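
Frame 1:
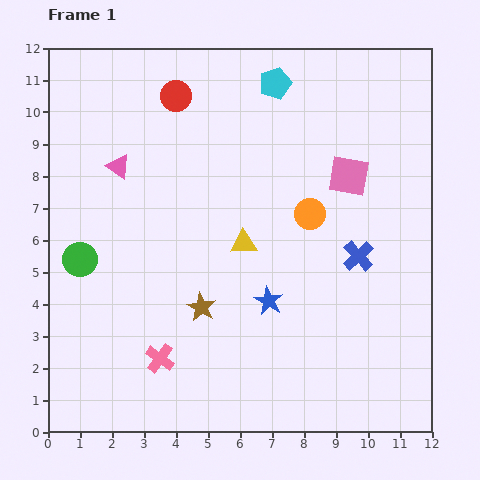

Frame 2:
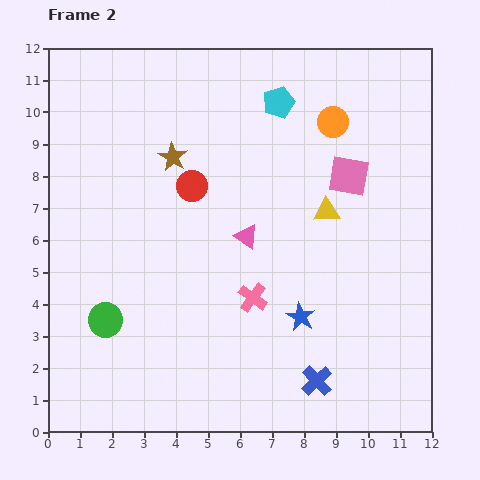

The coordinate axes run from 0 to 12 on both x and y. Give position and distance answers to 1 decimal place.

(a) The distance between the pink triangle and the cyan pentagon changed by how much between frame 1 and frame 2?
-1.2

Distance in frame 1: 5.5. Distance in frame 2: 4.3.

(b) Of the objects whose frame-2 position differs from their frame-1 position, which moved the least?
the cyan pentagon

(moved 0.6)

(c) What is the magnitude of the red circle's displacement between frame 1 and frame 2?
2.8

The red circle moved from (4.0, 10.5) to (4.5, 7.7), a distance of √(0.5² + 2.8²) ≈ 2.8.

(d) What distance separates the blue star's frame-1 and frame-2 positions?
1.1

The blue star moved from (6.9, 4.1) to (7.9, 3.6), a distance of √(1.0² + 0.5²) ≈ 1.1.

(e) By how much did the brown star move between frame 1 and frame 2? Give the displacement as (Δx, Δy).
(-0.9, 4.7)

The brown star was at (4.8, 3.9) in frame 1 and (3.9, 8.6) in frame 2.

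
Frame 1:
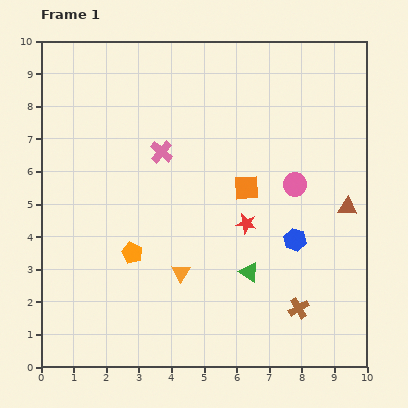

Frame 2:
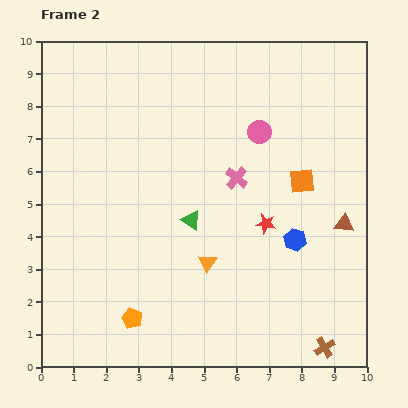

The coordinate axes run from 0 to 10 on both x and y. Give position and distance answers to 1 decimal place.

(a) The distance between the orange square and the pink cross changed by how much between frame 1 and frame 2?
-0.8

Distance in frame 1: 2.8. Distance in frame 2: 2.0.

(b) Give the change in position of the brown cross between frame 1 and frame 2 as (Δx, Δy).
(0.8, -1.2)

The brown cross was at (7.9, 1.8) in frame 1 and (8.7, 0.6) in frame 2.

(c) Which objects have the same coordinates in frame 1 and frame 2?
the blue hexagon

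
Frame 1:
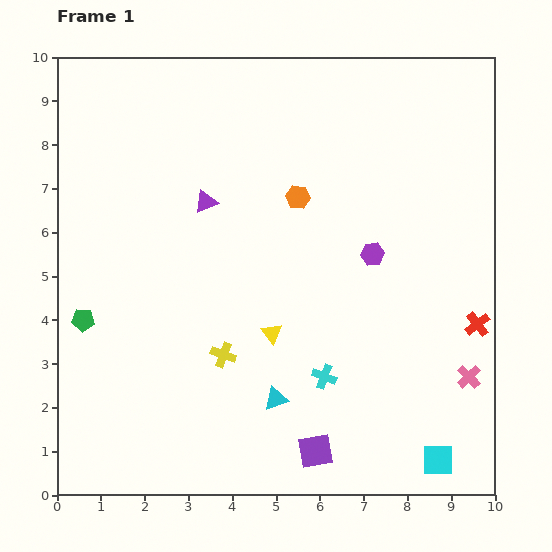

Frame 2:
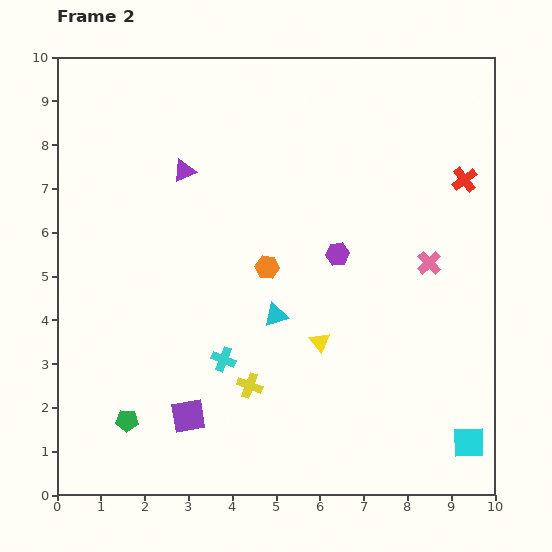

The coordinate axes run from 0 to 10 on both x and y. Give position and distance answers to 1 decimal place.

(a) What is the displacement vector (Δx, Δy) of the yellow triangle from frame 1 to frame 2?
(1.1, -0.2)

The yellow triangle was at (4.9, 3.7) in frame 1 and (6.0, 3.5) in frame 2.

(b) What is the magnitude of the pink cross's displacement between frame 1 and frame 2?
2.8

The pink cross moved from (9.4, 2.7) to (8.5, 5.3), a distance of √(0.9² + 2.6²) ≈ 2.8.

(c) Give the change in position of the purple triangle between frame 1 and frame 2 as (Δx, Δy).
(-0.5, 0.7)

The purple triangle was at (3.4, 6.7) in frame 1 and (2.9, 7.4) in frame 2.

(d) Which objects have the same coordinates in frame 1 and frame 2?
none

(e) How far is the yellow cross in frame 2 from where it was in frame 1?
0.9

The yellow cross moved from (3.8, 3.2) to (4.4, 2.5), a distance of √(0.6² + 0.7²) ≈ 0.9.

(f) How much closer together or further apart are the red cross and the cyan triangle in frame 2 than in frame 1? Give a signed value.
+0.4

Distance in frame 1: 4.9. Distance in frame 2: 5.3.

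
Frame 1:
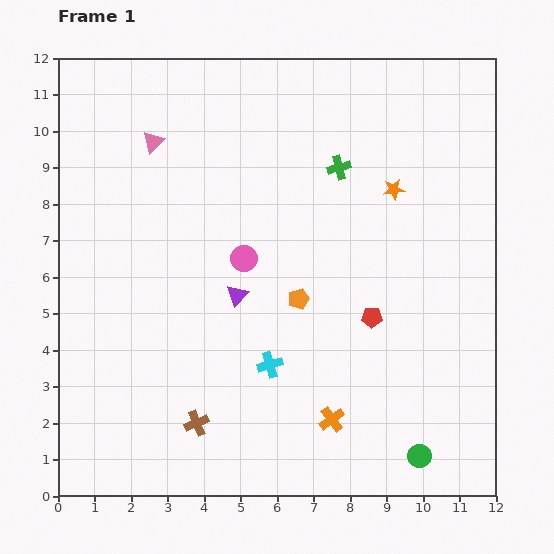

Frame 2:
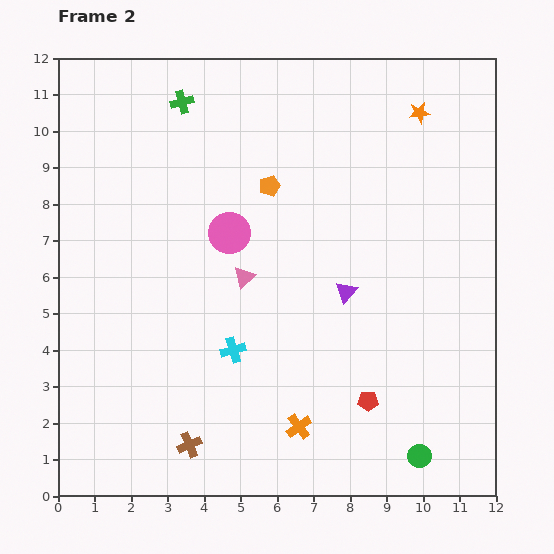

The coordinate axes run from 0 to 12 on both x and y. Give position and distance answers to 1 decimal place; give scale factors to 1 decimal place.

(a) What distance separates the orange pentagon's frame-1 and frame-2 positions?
3.2

The orange pentagon moved from (6.6, 5.4) to (5.8, 8.5), a distance of √(0.8² + 3.1²) ≈ 3.2.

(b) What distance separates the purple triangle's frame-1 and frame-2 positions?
3.0

The purple triangle moved from (4.9, 5.5) to (7.9, 5.6), a distance of √(3.0² + 0.1²) ≈ 3.0.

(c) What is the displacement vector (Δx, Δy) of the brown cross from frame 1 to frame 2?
(-0.2, -0.6)

The brown cross was at (3.8, 2.0) in frame 1 and (3.6, 1.4) in frame 2.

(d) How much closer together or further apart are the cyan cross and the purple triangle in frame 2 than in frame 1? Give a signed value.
+1.4

Distance in frame 1: 2.1. Distance in frame 2: 3.5.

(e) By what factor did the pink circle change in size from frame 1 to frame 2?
1.6×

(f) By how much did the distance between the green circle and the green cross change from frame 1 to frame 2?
+3.5

Distance in frame 1: 8.2. Distance in frame 2: 11.7.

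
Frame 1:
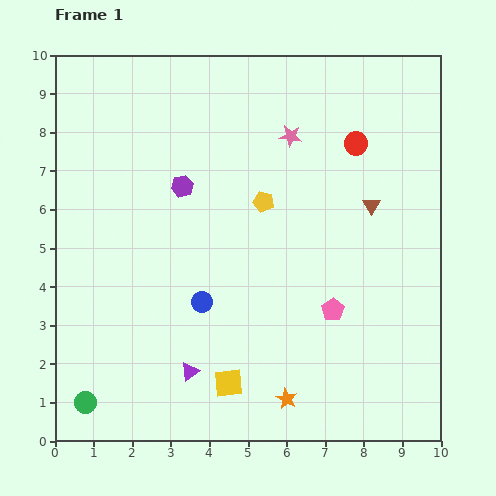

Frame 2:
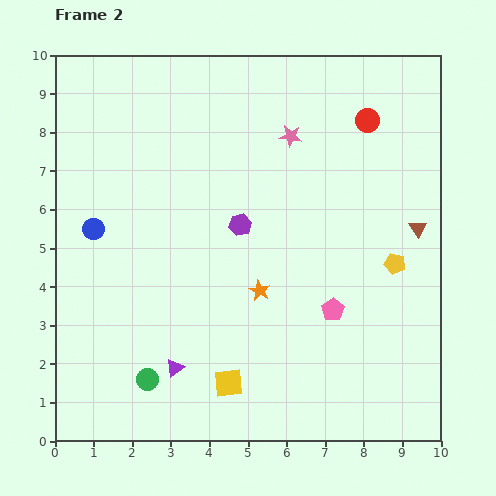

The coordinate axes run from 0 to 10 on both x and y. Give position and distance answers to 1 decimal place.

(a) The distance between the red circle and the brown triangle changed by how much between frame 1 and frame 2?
+1.5

Distance in frame 1: 1.6. Distance in frame 2: 3.1.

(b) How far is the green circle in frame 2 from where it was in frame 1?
1.7

The green circle moved from (0.8, 1.0) to (2.4, 1.6), a distance of √(1.6² + 0.6²) ≈ 1.7.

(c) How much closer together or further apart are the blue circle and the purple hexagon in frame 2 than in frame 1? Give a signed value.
+0.8

Distance in frame 1: 3.0. Distance in frame 2: 3.8.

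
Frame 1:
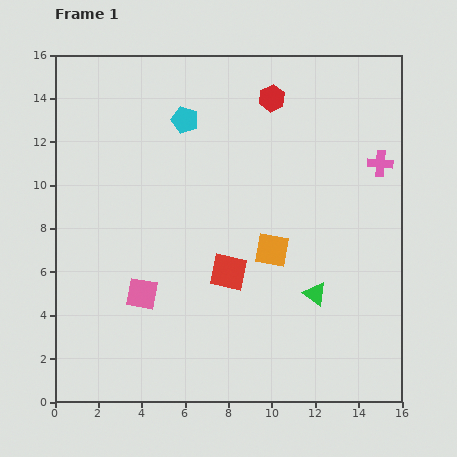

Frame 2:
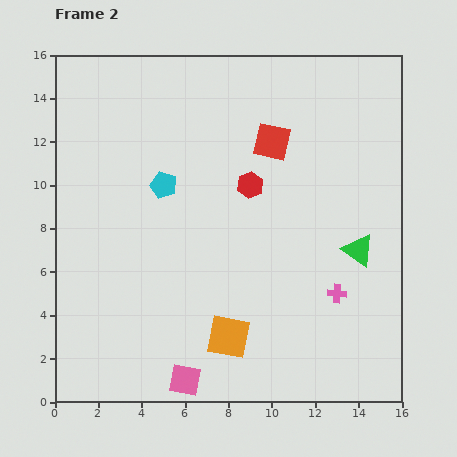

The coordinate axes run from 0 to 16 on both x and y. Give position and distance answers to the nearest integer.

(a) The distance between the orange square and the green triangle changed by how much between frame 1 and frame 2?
+4

Distance in frame 1: 3. Distance in frame 2: 7.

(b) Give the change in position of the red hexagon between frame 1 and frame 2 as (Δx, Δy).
(-1, -4)

The red hexagon was at (10, 14) in frame 1 and (9, 10) in frame 2.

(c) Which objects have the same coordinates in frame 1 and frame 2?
none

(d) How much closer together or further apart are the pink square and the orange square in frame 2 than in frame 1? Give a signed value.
-3

Distance in frame 1: 6. Distance in frame 2: 3.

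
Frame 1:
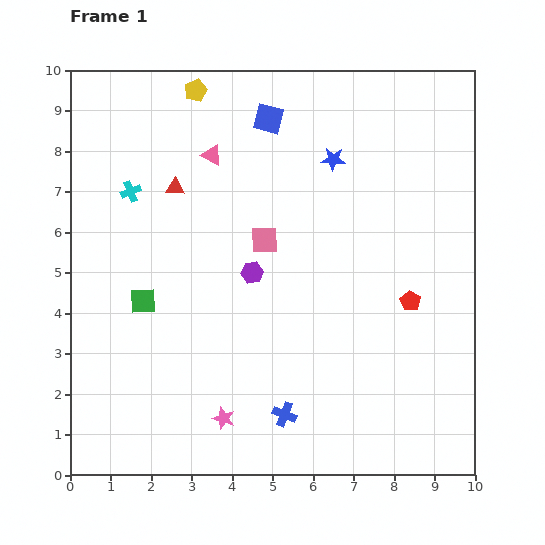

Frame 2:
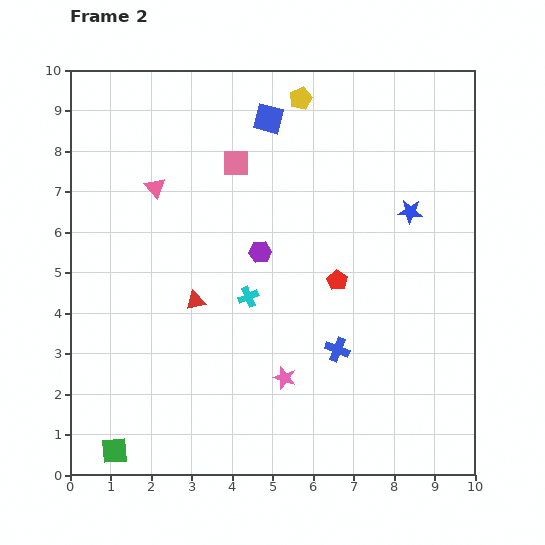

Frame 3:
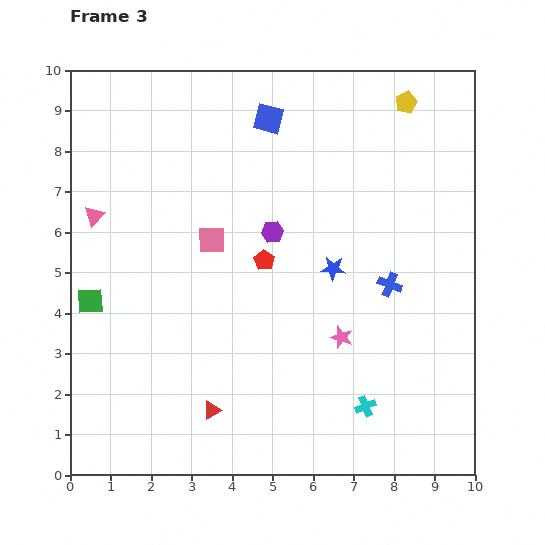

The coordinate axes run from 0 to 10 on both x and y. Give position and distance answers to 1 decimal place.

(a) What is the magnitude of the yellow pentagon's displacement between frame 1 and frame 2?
2.6

The yellow pentagon moved from (3.1, 9.5) to (5.7, 9.3), a distance of √(2.6² + 0.2²) ≈ 2.6.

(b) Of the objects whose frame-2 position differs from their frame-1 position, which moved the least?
the purple hexagon

(moved 0.5)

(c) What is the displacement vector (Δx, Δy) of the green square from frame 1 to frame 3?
(-1.3, 0.0)

The green square was at (1.8, 4.3) in frame 1 and (0.5, 4.3) in frame 3.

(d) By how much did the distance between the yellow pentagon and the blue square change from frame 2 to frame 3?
+2.5

Distance in frame 2: 0.9. Distance in frame 3: 3.4.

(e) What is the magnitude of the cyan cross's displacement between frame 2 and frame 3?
4.0

The cyan cross moved from (4.4, 4.4) to (7.3, 1.7), a distance of √(2.9² + 2.7²) ≈ 4.0.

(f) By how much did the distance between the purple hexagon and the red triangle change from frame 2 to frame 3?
+2.6

Distance in frame 2: 2.0. Distance in frame 3: 4.6.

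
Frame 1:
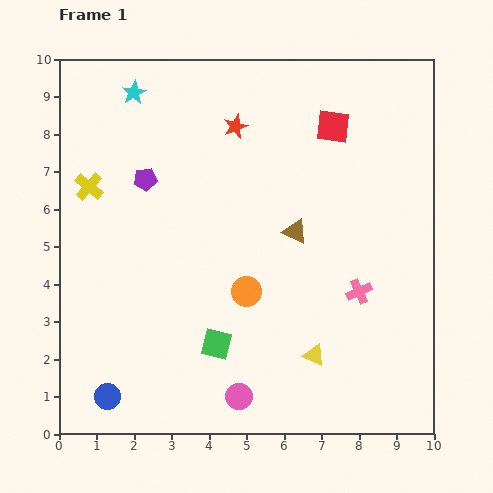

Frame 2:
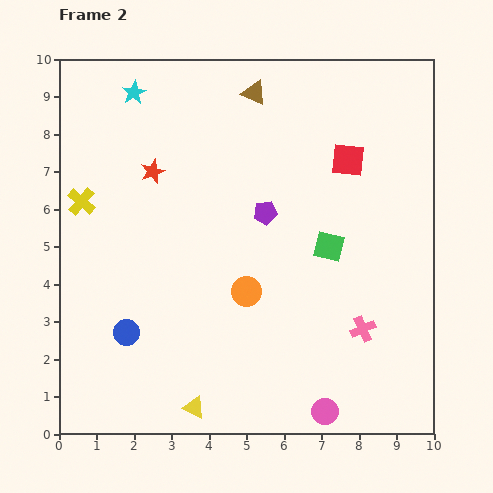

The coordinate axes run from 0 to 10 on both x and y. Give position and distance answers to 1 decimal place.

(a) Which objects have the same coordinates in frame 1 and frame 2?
the orange circle, the cyan star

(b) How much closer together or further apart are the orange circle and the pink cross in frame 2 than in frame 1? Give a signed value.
+0.3

Distance in frame 1: 3.0. Distance in frame 2: 3.3.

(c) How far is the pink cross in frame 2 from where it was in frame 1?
1.0

The pink cross moved from (8.0, 3.8) to (8.1, 2.8), a distance of √(0.1² + 1.0²) ≈ 1.0.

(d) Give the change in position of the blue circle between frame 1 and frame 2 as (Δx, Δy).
(0.5, 1.7)

The blue circle was at (1.3, 1.0) in frame 1 and (1.8, 2.7) in frame 2.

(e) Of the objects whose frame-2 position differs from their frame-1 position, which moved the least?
the yellow cross

(moved 0.4)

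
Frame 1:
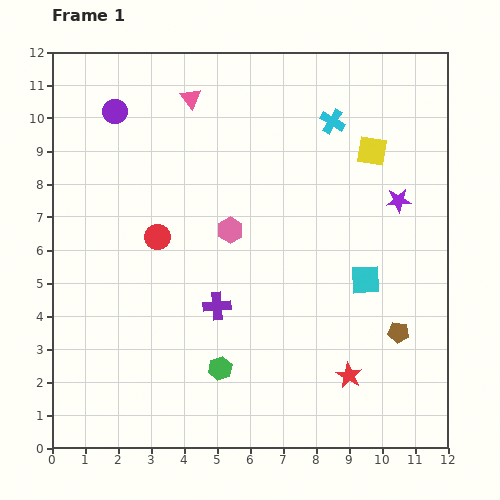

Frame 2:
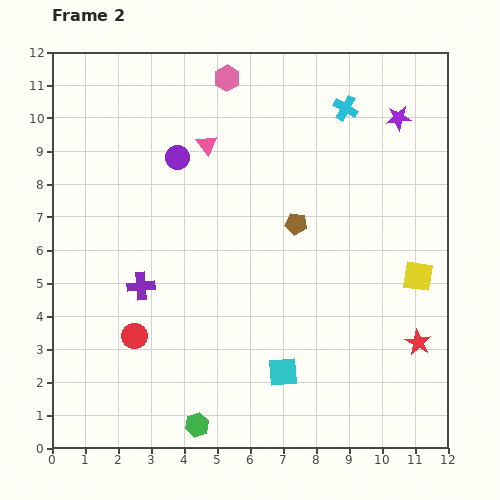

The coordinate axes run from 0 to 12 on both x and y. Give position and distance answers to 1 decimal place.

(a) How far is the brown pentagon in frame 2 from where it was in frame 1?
4.5

The brown pentagon moved from (10.5, 3.5) to (7.4, 6.8), a distance of √(3.1² + 3.3²) ≈ 4.5.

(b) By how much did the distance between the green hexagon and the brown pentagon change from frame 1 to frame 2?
+1.3

Distance in frame 1: 5.5. Distance in frame 2: 6.8.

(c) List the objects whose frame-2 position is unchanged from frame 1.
none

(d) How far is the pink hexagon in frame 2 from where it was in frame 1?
4.6

The pink hexagon moved from (5.4, 6.6) to (5.3, 11.2), a distance of √(0.1² + 4.6²) ≈ 4.6.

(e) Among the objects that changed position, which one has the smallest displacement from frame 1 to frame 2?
the cyan cross

(moved 0.6)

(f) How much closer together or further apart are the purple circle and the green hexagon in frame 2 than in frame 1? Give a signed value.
-0.3

Distance in frame 1: 8.4. Distance in frame 2: 8.1.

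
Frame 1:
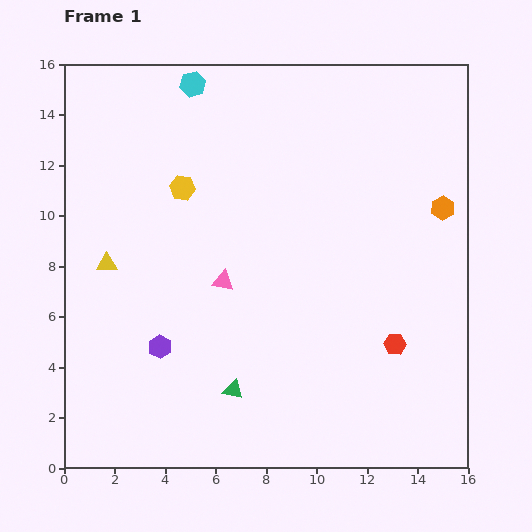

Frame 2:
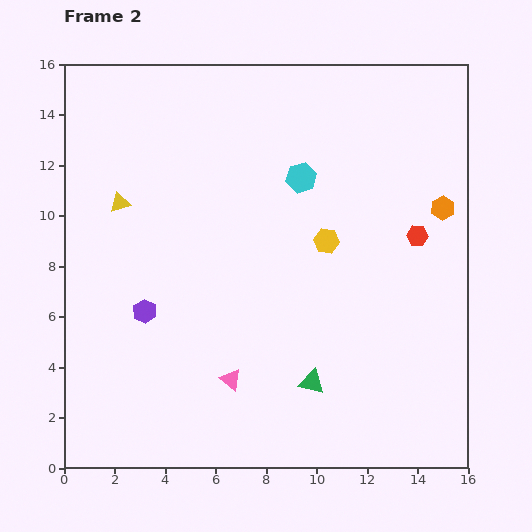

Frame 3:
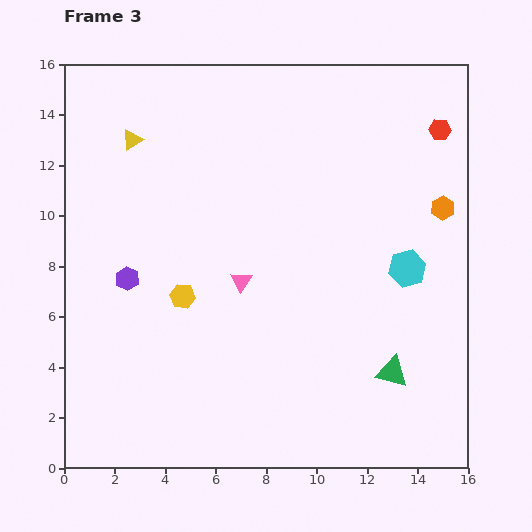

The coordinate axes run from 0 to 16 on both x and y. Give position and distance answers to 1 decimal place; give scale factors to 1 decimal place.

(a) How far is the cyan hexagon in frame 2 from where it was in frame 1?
5.7

The cyan hexagon moved from (5.1, 15.2) to (9.4, 11.5), a distance of √(4.3² + 3.7²) ≈ 5.7.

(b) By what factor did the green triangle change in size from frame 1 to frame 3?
1.6×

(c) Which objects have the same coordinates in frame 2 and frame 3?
the orange hexagon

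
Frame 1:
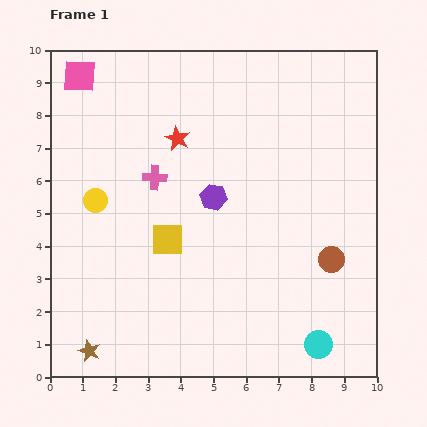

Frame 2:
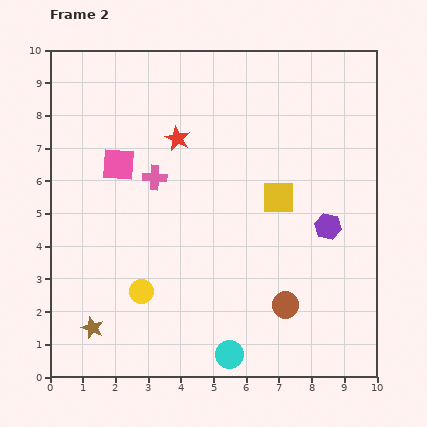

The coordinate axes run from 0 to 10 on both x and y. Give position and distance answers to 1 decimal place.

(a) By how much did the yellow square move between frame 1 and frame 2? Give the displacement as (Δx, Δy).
(3.4, 1.3)

The yellow square was at (3.6, 4.2) in frame 1 and (7.0, 5.5) in frame 2.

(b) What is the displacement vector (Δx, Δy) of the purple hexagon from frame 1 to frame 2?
(3.5, -0.9)

The purple hexagon was at (5.0, 5.5) in frame 1 and (8.5, 4.6) in frame 2.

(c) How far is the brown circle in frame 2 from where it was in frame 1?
2.0

The brown circle moved from (8.6, 3.6) to (7.2, 2.2), a distance of √(1.4² + 1.4²) ≈ 2.0.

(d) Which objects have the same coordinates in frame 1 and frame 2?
the pink cross, the red star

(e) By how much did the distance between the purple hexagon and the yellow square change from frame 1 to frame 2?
-0.2

Distance in frame 1: 1.9. Distance in frame 2: 1.7.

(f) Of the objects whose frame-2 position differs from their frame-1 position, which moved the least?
the brown star

(moved 0.7)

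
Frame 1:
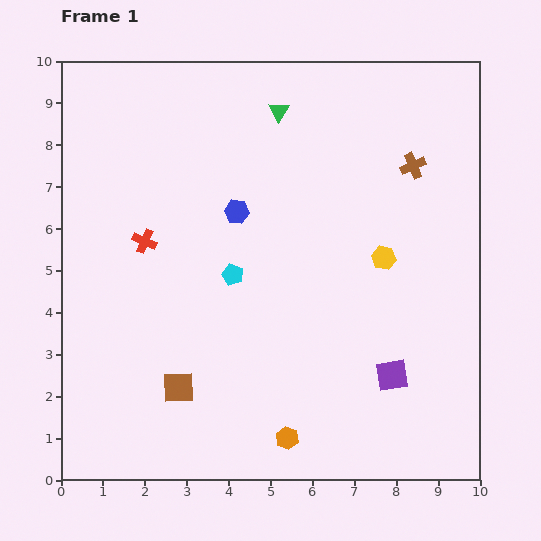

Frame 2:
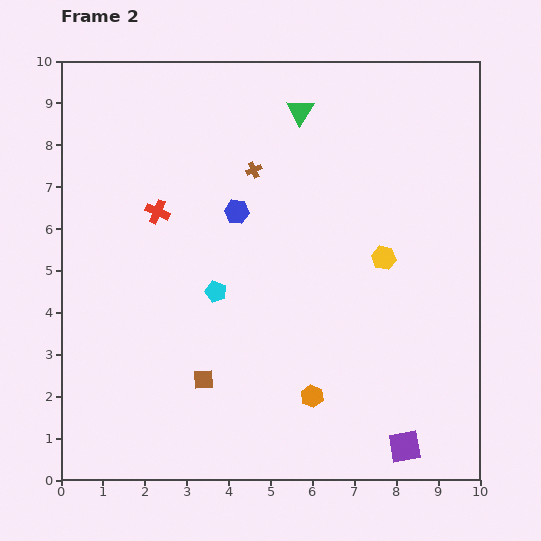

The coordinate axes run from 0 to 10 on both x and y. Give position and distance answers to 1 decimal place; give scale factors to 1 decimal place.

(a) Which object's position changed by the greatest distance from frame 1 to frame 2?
the brown cross

(moved 3.8; next 1.7)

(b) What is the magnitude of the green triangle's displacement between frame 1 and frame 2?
0.5

The green triangle moved from (5.2, 8.8) to (5.7, 8.8), a distance of √(0.5² + 0.0²) ≈ 0.5.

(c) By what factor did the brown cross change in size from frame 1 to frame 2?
0.6×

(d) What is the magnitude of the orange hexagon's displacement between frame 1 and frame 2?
1.2

The orange hexagon moved from (5.4, 1.0) to (6.0, 2.0), a distance of √(0.6² + 1.0²) ≈ 1.2.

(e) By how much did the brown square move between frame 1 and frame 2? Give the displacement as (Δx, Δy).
(0.6, 0.2)

The brown square was at (2.8, 2.2) in frame 1 and (3.4, 2.4) in frame 2.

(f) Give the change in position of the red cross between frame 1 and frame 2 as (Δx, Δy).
(0.3, 0.7)

The red cross was at (2.0, 5.7) in frame 1 and (2.3, 6.4) in frame 2.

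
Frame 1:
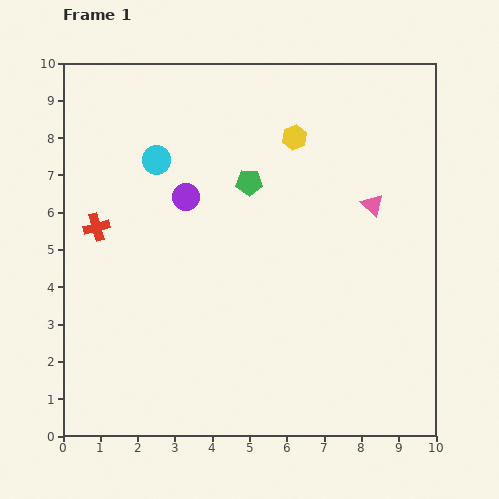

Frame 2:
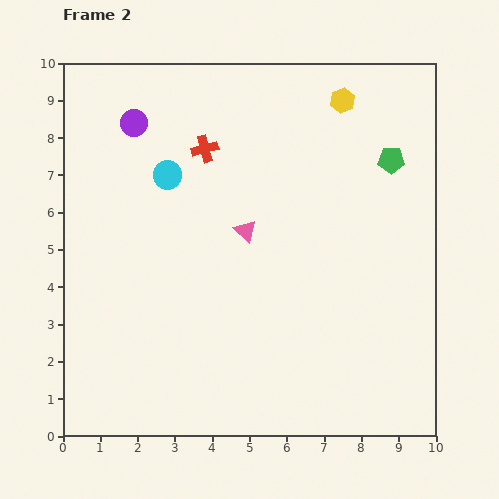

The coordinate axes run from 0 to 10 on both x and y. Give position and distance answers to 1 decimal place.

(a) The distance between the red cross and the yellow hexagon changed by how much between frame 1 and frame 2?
-1.9

Distance in frame 1: 5.8. Distance in frame 2: 3.9.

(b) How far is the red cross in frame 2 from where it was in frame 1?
3.6

The red cross moved from (0.9, 5.6) to (3.8, 7.7), a distance of √(2.9² + 2.1²) ≈ 3.6.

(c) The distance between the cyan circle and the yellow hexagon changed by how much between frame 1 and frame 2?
+1.4

Distance in frame 1: 3.7. Distance in frame 2: 5.1.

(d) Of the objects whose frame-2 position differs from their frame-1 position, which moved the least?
the cyan circle

(moved 0.5)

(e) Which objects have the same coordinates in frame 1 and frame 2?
none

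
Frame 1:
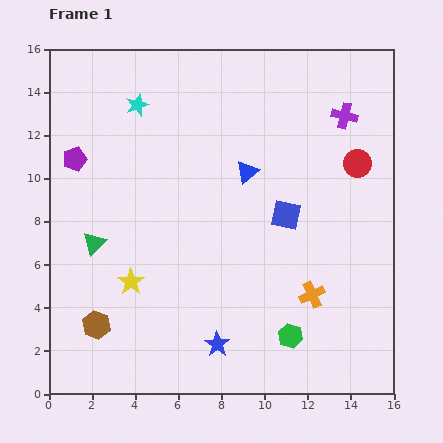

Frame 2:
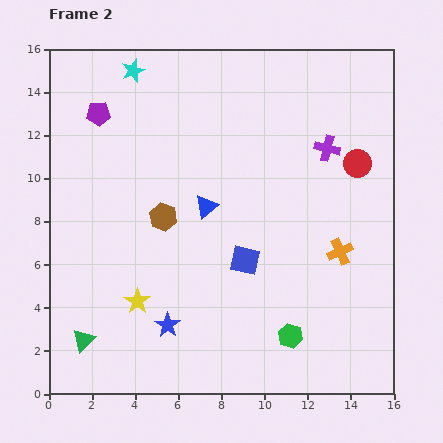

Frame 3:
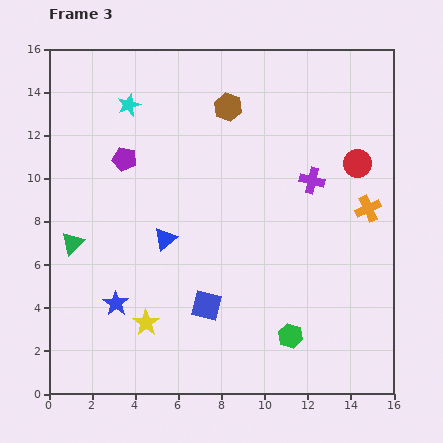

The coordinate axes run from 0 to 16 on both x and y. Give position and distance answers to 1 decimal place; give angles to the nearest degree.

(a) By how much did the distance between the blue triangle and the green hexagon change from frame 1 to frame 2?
-0.7

Distance in frame 1: 7.9. Distance in frame 2: 7.2.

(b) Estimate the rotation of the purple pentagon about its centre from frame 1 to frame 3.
30° clockwise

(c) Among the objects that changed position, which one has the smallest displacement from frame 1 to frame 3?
the cyan star

(moved 0.4)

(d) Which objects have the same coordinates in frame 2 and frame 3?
the red circle, the green hexagon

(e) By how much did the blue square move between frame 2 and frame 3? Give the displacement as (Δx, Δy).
(-1.8, -2.1)

The blue square was at (9.1, 6.2) in frame 2 and (7.3, 4.1) in frame 3.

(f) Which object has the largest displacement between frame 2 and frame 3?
the brown hexagon

(moved 5.9; next 4.5)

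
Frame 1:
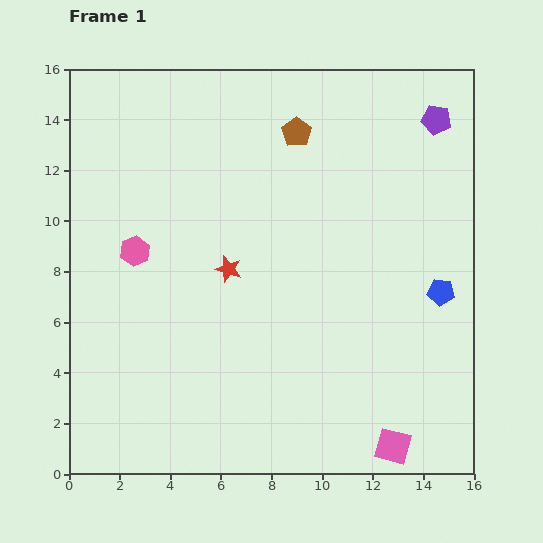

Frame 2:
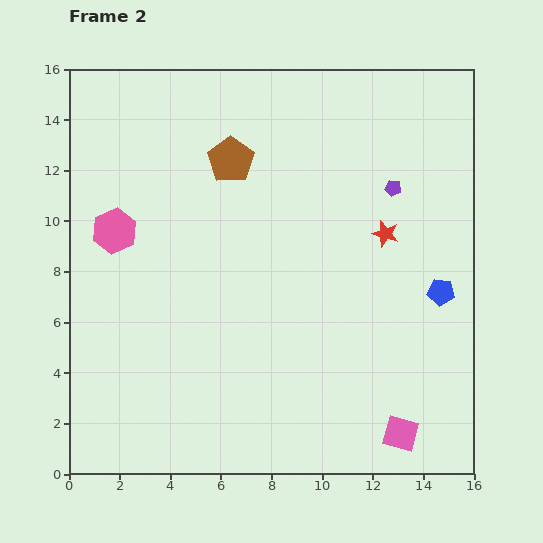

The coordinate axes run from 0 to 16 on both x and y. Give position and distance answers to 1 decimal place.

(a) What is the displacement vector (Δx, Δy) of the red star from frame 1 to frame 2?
(6.2, 1.4)

The red star was at (6.3, 8.1) in frame 1 and (12.5, 9.5) in frame 2.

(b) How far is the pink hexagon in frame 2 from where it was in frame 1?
1.1

The pink hexagon moved from (2.6, 8.8) to (1.8, 9.6), a distance of √(0.8² + 0.8²) ≈ 1.1.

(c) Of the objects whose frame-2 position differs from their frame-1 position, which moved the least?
the pink square

(moved 0.6)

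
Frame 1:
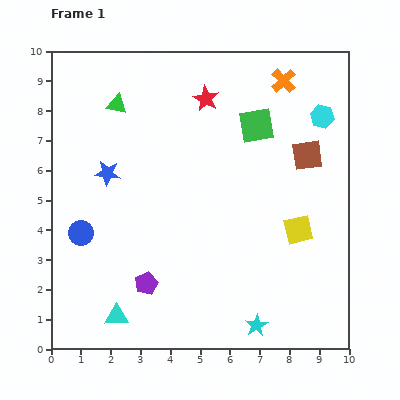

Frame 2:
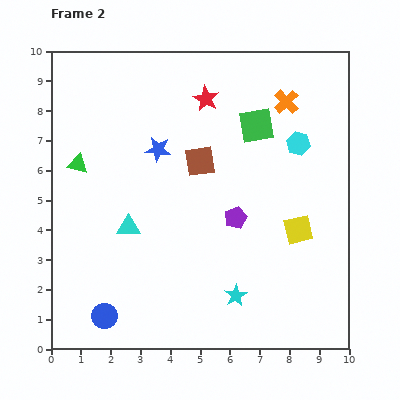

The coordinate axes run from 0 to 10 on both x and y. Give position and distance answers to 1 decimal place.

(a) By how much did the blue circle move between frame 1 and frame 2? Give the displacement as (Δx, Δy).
(0.8, -2.8)

The blue circle was at (1.0, 3.9) in frame 1 and (1.8, 1.1) in frame 2.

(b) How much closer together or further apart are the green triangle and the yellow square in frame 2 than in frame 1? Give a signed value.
+0.3

Distance in frame 1: 7.4. Distance in frame 2: 7.7.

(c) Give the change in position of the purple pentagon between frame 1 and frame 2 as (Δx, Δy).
(3.0, 2.2)

The purple pentagon was at (3.2, 2.2) in frame 1 and (6.2, 4.4) in frame 2.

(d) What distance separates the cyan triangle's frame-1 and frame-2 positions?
3.0

The cyan triangle moved from (2.2, 1.1) to (2.6, 4.1), a distance of √(0.4² + 3.0²) ≈ 3.0.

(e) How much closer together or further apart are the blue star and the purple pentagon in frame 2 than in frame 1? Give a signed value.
-0.4

Distance in frame 1: 3.9. Distance in frame 2: 3.5.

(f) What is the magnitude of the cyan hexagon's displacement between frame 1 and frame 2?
1.2

The cyan hexagon moved from (9.1, 7.8) to (8.3, 6.9), a distance of √(0.8² + 0.9²) ≈ 1.2.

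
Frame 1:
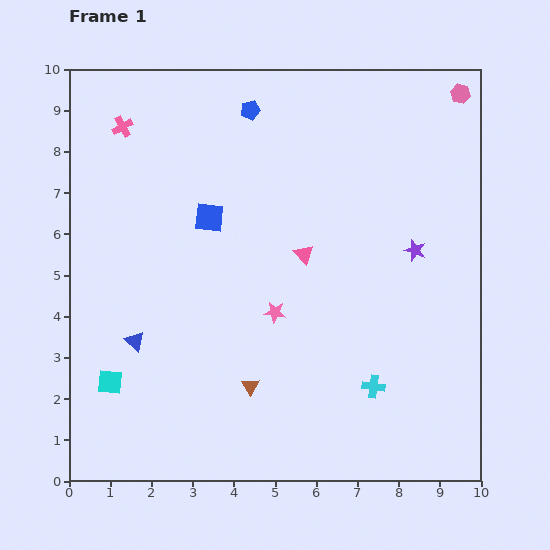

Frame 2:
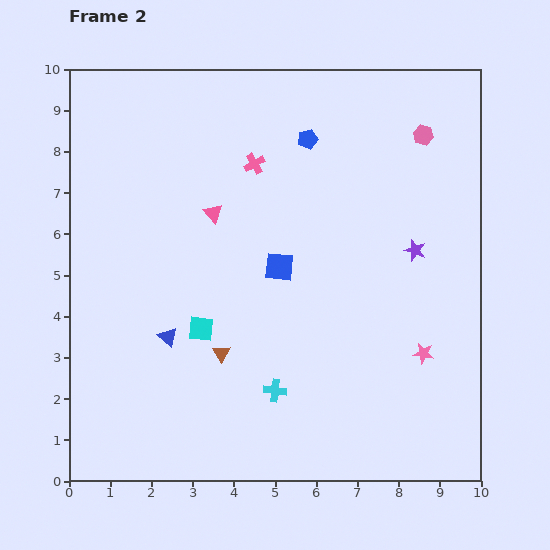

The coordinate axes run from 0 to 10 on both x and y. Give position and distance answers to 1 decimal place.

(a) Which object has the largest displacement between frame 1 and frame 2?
the pink star

(moved 3.7; next 3.3)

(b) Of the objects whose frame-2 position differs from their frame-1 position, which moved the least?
the blue triangle

(moved 0.8)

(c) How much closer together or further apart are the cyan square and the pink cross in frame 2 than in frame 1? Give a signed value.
-2.0

Distance in frame 1: 6.2. Distance in frame 2: 4.2.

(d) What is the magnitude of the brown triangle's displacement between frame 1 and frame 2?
1.1

The brown triangle moved from (4.4, 2.3) to (3.7, 3.1), a distance of √(0.7² + 0.8²) ≈ 1.1.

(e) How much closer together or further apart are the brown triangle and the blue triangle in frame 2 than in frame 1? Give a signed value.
-1.6

Distance in frame 1: 3.0. Distance in frame 2: 1.4.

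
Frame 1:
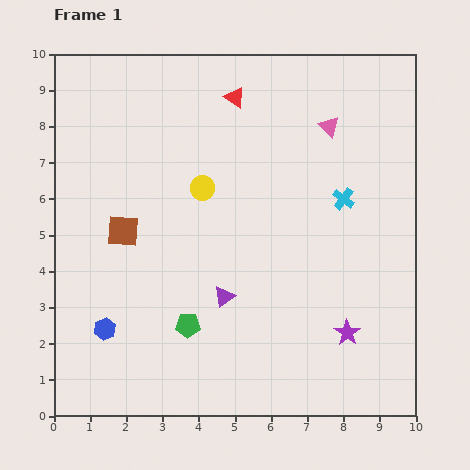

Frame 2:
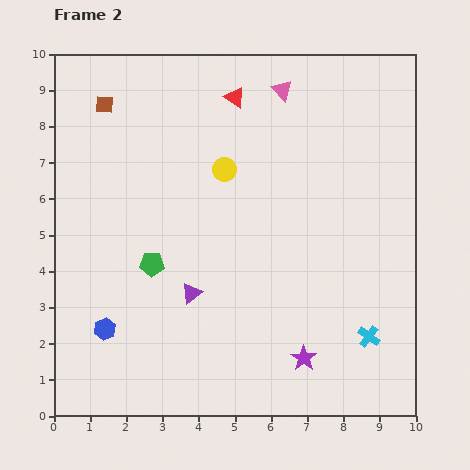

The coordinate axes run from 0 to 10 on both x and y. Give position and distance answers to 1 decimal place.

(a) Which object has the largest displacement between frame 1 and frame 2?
the cyan cross

(moved 3.9; next 3.5)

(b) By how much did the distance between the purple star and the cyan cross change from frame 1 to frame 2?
-1.8

Distance in frame 1: 3.7. Distance in frame 2: 1.9.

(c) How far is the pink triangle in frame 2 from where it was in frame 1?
1.6

The pink triangle moved from (7.6, 8.0) to (6.3, 9.0), a distance of √(1.3² + 1.0²) ≈ 1.6.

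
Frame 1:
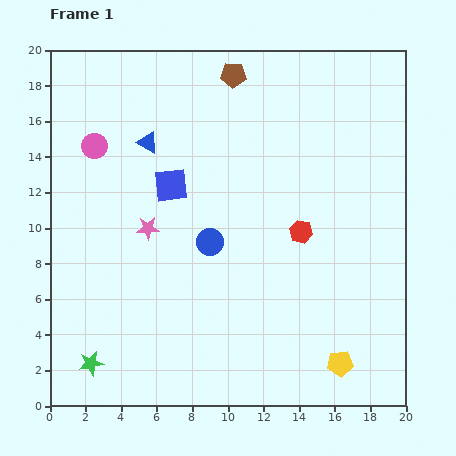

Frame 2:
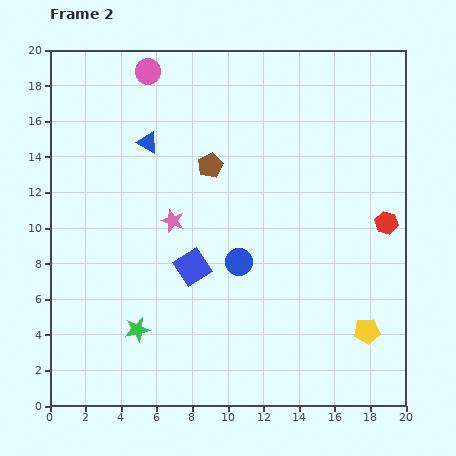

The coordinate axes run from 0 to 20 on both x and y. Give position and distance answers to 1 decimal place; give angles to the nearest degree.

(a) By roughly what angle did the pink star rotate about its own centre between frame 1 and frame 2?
20° clockwise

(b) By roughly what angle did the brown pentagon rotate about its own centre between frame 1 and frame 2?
27° counter-clockwise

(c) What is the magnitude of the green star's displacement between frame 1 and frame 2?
3.2

The green star moved from (2.3, 2.4) to (4.9, 4.3), a distance of √(2.6² + 1.9²) ≈ 3.2.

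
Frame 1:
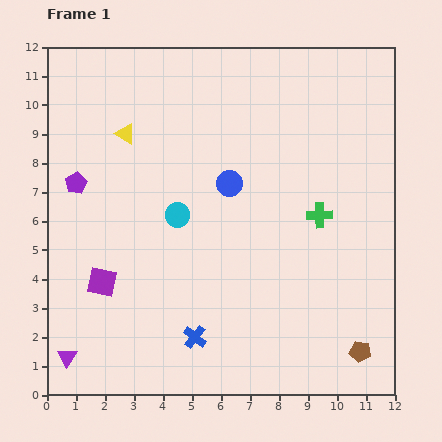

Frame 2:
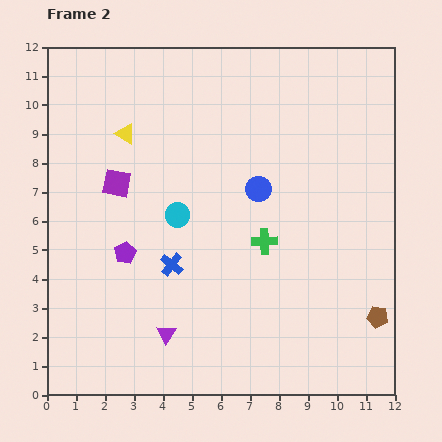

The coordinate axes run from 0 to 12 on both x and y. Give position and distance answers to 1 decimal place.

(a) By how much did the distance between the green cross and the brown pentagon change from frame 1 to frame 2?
-0.2

Distance in frame 1: 4.9. Distance in frame 2: 4.7.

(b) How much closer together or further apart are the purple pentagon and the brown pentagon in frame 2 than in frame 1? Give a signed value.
-2.4

Distance in frame 1: 11.4. Distance in frame 2: 9.0.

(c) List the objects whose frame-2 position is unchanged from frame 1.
the yellow triangle, the cyan circle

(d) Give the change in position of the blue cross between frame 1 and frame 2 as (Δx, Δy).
(-0.8, 2.5)

The blue cross was at (5.1, 2.0) in frame 1 and (4.3, 4.5) in frame 2.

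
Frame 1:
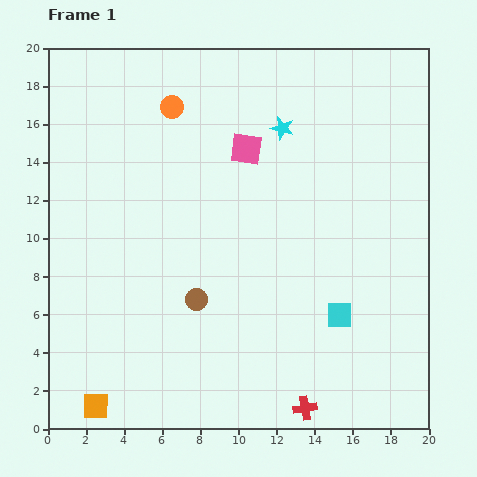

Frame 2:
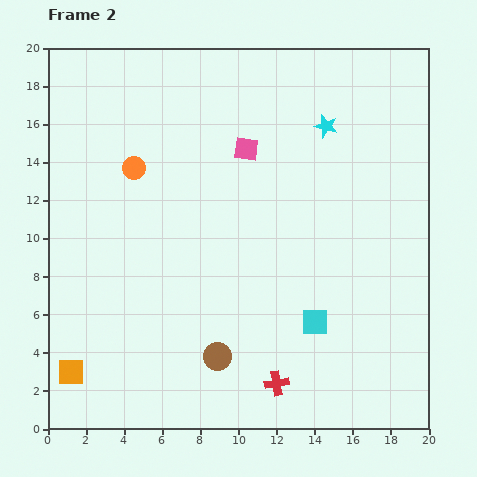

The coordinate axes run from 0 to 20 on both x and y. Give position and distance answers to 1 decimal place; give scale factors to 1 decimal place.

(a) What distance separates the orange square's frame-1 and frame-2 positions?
2.2

The orange square moved from (2.5, 1.2) to (1.2, 3.0), a distance of √(1.3² + 1.8²) ≈ 2.2.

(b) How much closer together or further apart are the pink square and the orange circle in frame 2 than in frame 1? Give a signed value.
+1.5

Distance in frame 1: 4.5. Distance in frame 2: 6.0.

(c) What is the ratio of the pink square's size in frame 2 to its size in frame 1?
0.8×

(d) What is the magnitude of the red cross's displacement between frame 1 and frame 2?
2.0

The red cross moved from (13.5, 1.1) to (12.0, 2.4), a distance of √(1.5² + 1.3²) ≈ 2.0.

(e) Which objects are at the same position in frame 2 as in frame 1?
the pink square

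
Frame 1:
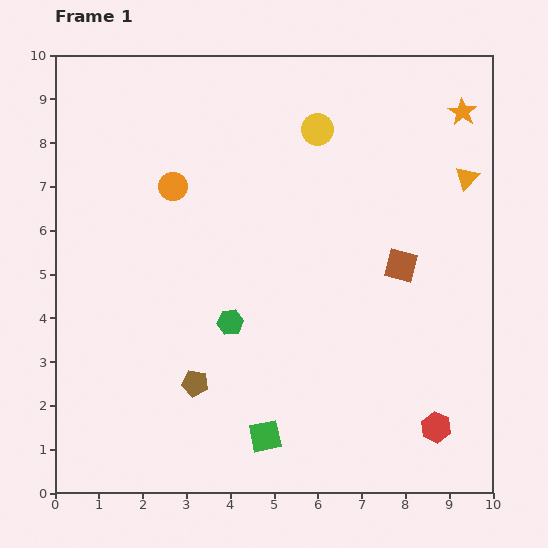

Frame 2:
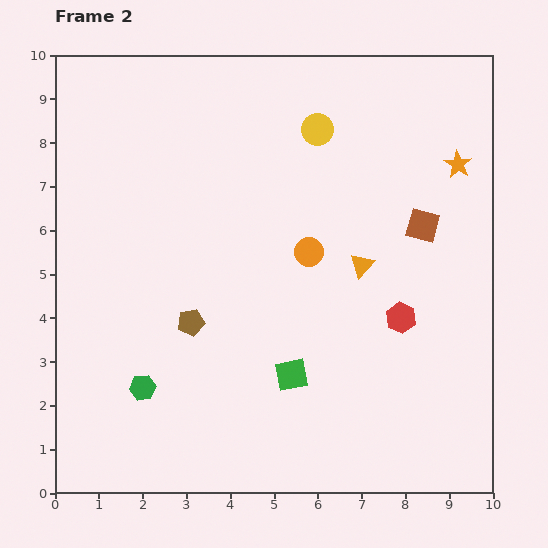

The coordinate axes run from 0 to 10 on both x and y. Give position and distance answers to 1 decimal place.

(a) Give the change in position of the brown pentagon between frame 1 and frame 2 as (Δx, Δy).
(-0.1, 1.4)

The brown pentagon was at (3.2, 2.5) in frame 1 and (3.1, 3.9) in frame 2.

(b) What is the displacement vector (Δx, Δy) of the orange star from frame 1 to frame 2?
(-0.1, -1.2)

The orange star was at (9.3, 8.7) in frame 1 and (9.2, 7.5) in frame 2.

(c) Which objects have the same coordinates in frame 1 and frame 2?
the yellow circle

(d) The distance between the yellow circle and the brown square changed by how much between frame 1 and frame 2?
-0.3

Distance in frame 1: 3.6. Distance in frame 2: 3.3.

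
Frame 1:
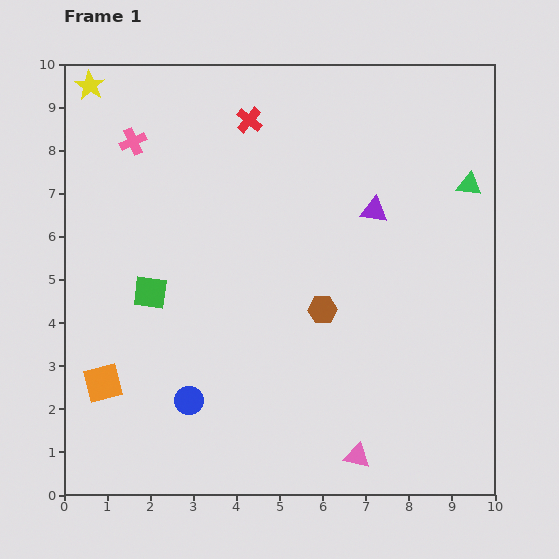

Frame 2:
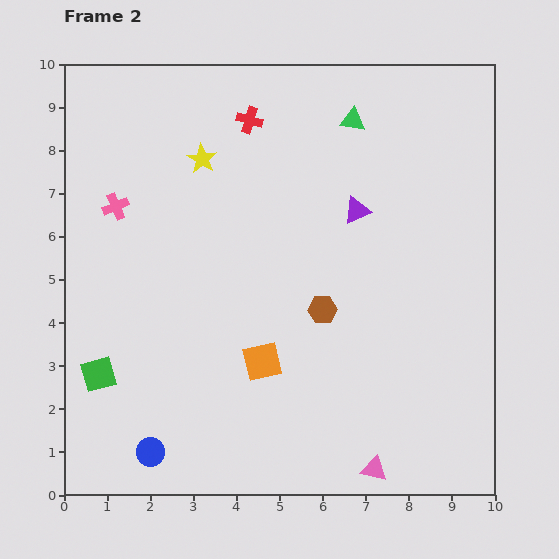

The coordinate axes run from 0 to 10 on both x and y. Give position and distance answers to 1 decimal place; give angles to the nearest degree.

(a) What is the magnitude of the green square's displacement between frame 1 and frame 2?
2.2

The green square moved from (2.0, 4.7) to (0.8, 2.8), a distance of √(1.2² + 1.9²) ≈ 2.2.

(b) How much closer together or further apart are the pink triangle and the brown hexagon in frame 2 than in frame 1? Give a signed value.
+0.4

Distance in frame 1: 3.5. Distance in frame 2: 3.9.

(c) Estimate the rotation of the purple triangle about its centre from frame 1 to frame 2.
32° counter-clockwise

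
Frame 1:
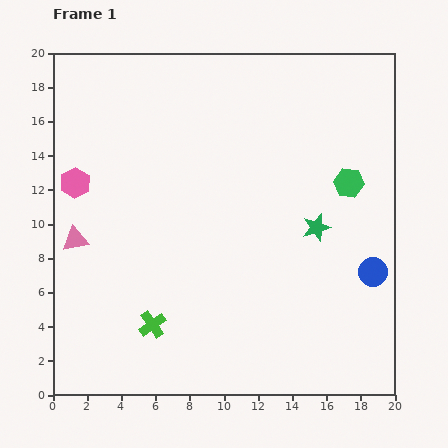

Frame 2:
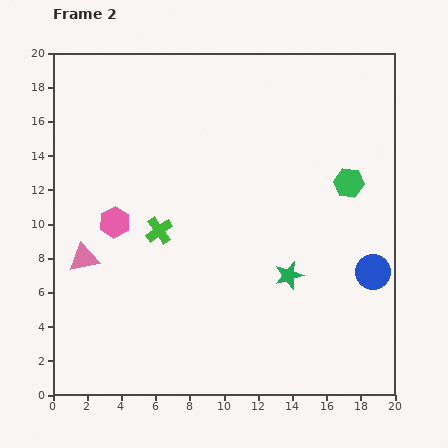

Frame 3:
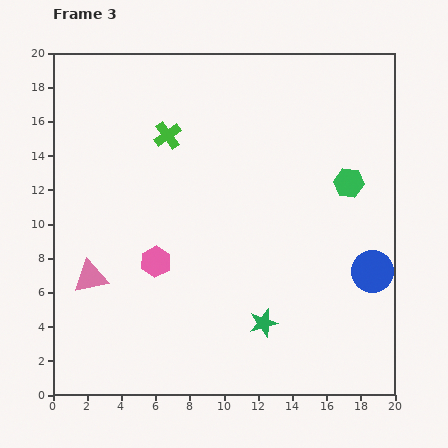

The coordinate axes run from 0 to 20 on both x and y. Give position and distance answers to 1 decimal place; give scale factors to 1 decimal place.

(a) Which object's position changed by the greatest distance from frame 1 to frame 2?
the green cross

(moved 5.5; next 3.3)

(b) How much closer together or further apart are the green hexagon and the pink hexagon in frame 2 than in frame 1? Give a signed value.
-2.1

Distance in frame 1: 16.0. Distance in frame 2: 13.9.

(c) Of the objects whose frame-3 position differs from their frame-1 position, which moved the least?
the pink triangle

(moved 2.4)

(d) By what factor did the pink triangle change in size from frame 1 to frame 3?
1.3×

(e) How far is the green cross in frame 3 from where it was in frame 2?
5.6

The green cross moved from (6.2, 9.6) to (6.7, 15.2), a distance of √(0.5² + 5.6²) ≈ 5.6.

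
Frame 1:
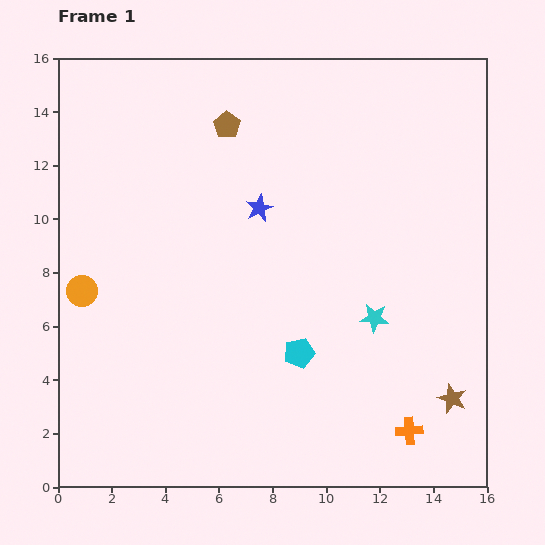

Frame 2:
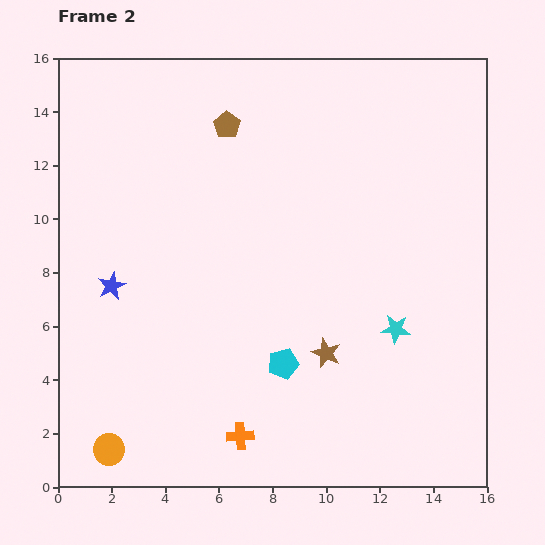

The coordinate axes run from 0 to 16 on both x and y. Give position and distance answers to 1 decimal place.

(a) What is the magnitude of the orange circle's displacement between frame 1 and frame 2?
6.0

The orange circle moved from (0.9, 7.3) to (1.9, 1.4), a distance of √(1.0² + 5.9²) ≈ 6.0.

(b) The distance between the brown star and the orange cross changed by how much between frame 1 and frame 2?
+2.5

Distance in frame 1: 2.0. Distance in frame 2: 4.5.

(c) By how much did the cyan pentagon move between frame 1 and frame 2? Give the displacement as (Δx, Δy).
(-0.6, -0.4)

The cyan pentagon was at (9.0, 5.0) in frame 1 and (8.4, 4.6) in frame 2.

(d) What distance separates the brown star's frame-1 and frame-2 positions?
5.0

The brown star moved from (14.7, 3.3) to (10.0, 5.0), a distance of √(4.7² + 1.7²) ≈ 5.0.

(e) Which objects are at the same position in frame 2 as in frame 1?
the brown pentagon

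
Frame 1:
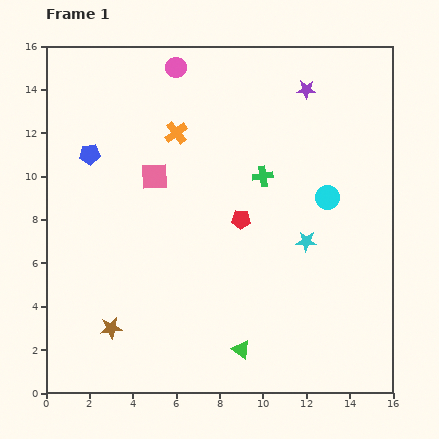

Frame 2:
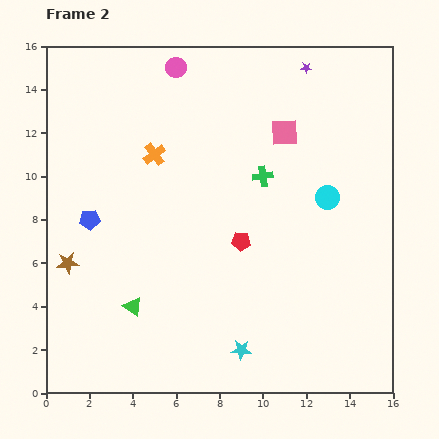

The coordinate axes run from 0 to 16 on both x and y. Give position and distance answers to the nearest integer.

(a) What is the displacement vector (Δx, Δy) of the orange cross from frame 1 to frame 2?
(-1, -1)

The orange cross was at (6, 12) in frame 1 and (5, 11) in frame 2.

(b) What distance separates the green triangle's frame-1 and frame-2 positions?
5

The green triangle moved from (9, 2) to (4, 4), a distance of √(5² + 2²) ≈ 5.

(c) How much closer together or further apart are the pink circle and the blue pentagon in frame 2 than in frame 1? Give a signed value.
+2

Distance in frame 1: 6. Distance in frame 2: 8.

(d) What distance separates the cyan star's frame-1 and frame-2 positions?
6

The cyan star moved from (12, 7) to (9, 2), a distance of √(3² + 5²) ≈ 6.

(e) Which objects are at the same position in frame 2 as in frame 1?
the green cross, the pink circle, the cyan circle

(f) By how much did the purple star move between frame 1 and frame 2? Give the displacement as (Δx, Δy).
(0, 1)

The purple star was at (12, 14) in frame 1 and (12, 15) in frame 2.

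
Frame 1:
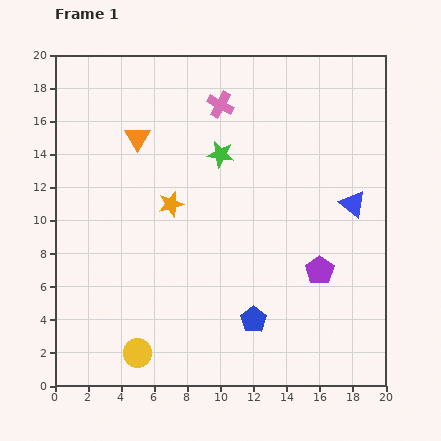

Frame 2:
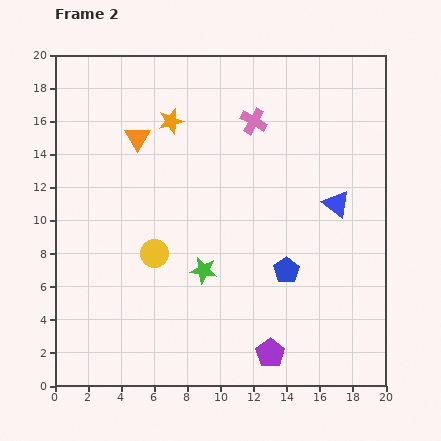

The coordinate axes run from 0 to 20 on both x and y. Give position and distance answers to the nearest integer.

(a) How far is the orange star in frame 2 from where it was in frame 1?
5

The orange star moved from (7, 11) to (7, 16), a distance of √(0² + 5²) ≈ 5.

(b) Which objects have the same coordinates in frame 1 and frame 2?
the orange triangle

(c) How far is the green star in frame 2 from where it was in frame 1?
7

The green star moved from (10, 14) to (9, 7), a distance of √(1² + 7²) ≈ 7.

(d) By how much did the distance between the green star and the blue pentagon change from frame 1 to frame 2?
-5

Distance in frame 1: 10. Distance in frame 2: 5.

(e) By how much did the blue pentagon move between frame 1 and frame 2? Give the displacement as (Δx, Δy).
(2, 3)

The blue pentagon was at (12, 4) in frame 1 and (14, 7) in frame 2.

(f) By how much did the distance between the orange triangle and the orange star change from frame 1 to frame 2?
-2

Distance in frame 1: 4. Distance in frame 2: 2.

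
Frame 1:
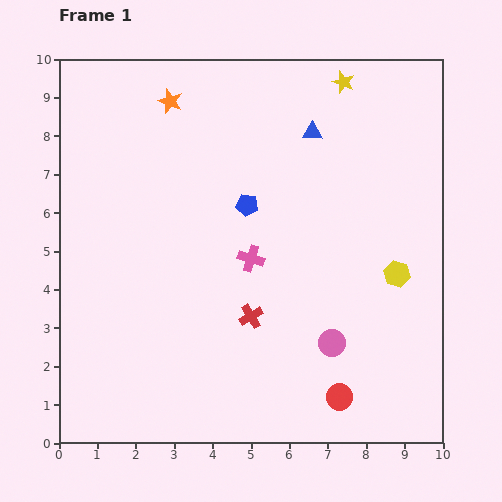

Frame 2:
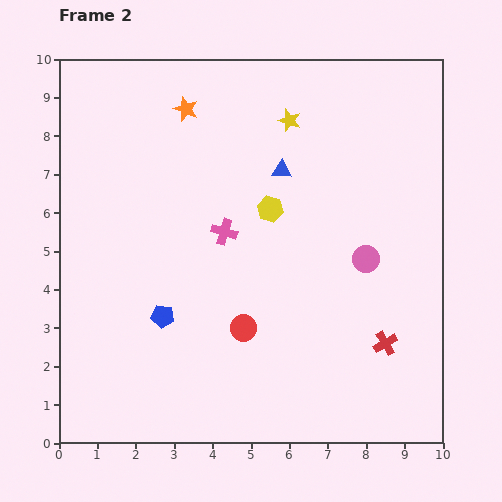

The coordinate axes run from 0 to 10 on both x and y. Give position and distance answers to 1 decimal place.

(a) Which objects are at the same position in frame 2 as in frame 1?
none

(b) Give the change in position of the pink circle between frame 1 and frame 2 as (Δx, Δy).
(0.9, 2.2)

The pink circle was at (7.1, 2.6) in frame 1 and (8.0, 4.8) in frame 2.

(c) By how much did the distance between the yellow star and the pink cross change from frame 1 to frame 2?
-1.8

Distance in frame 1: 5.2. Distance in frame 2: 3.4.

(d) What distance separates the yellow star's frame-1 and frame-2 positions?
1.7

The yellow star moved from (7.4, 9.4) to (6.0, 8.4), a distance of √(1.4² + 1.0²) ≈ 1.7.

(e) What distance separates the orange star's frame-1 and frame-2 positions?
0.4

The orange star moved from (2.9, 8.9) to (3.3, 8.7), a distance of √(0.4² + 0.2²) ≈ 0.4.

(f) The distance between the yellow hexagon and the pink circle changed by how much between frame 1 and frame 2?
+0.3

Distance in frame 1: 2.5. Distance in frame 2: 2.8.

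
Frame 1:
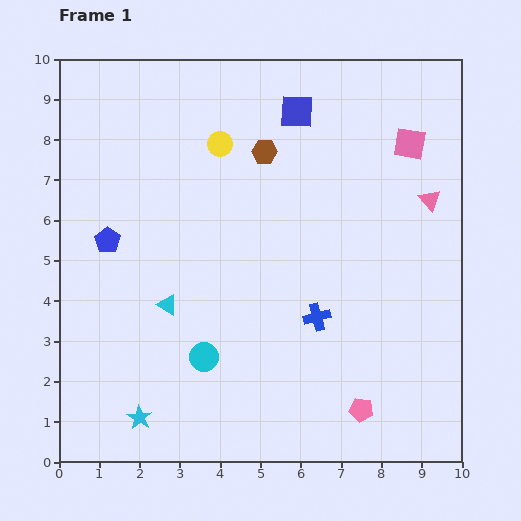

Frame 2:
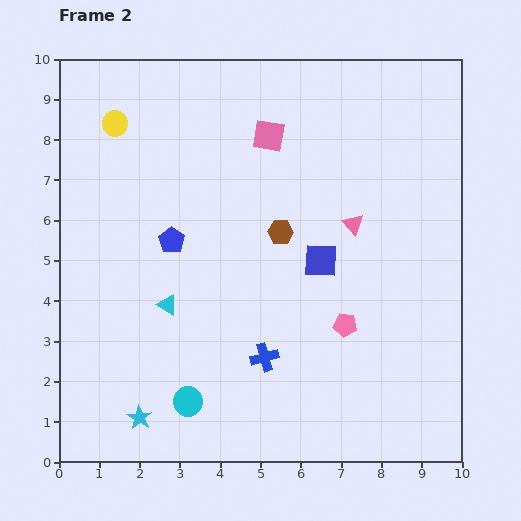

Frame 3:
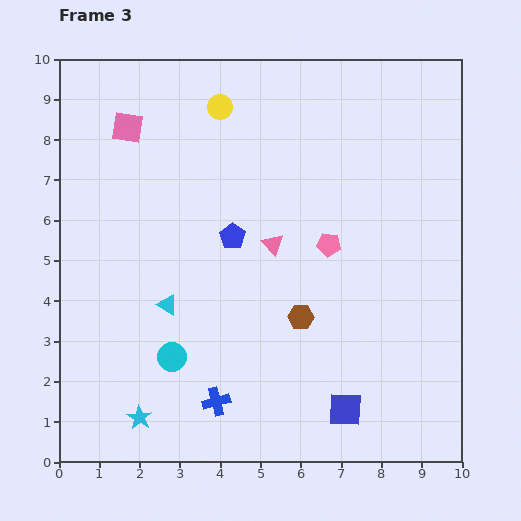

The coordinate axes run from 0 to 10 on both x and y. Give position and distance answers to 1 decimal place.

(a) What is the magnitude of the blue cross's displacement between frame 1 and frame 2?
1.6

The blue cross moved from (6.4, 3.6) to (5.1, 2.6), a distance of √(1.3² + 1.0²) ≈ 1.6.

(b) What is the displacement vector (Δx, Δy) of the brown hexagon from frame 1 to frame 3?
(0.9, -4.1)

The brown hexagon was at (5.1, 7.7) in frame 1 and (6.0, 3.6) in frame 3.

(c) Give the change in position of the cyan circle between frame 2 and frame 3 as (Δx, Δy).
(-0.4, 1.1)

The cyan circle was at (3.2, 1.5) in frame 2 and (2.8, 2.6) in frame 3.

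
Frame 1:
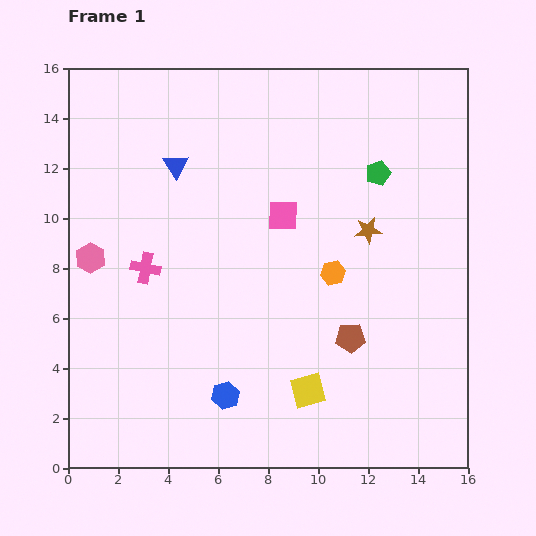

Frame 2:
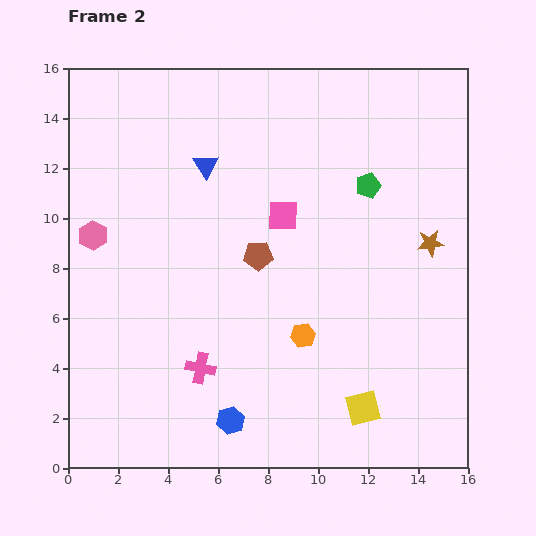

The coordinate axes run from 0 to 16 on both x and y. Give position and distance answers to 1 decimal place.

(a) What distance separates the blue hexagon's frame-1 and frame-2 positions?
1.0

The blue hexagon moved from (6.3, 2.9) to (6.5, 1.9), a distance of √(0.2² + 1.0²) ≈ 1.0.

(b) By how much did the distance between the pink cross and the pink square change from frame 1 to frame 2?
+1.0

Distance in frame 1: 5.9. Distance in frame 2: 6.9.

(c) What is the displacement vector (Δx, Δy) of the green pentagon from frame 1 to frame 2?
(-0.4, -0.5)

The green pentagon was at (12.4, 11.8) in frame 1 and (12.0, 11.3) in frame 2.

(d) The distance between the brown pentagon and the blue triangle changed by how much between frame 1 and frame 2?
-5.6

Distance in frame 1: 9.8. Distance in frame 2: 4.2.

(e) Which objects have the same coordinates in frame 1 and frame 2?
the pink square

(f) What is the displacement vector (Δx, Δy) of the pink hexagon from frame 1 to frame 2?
(0.1, 0.9)

The pink hexagon was at (0.9, 8.4) in frame 1 and (1.0, 9.3) in frame 2.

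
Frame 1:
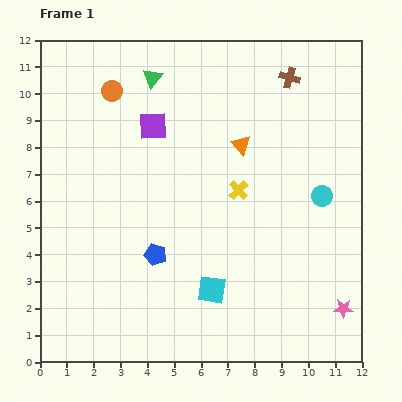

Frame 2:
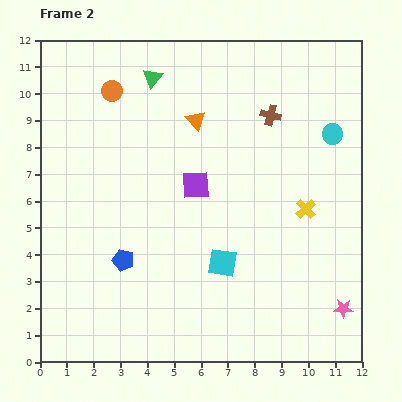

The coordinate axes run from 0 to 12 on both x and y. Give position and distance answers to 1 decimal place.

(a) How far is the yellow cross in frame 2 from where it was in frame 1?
2.6

The yellow cross moved from (7.4, 6.4) to (9.9, 5.7), a distance of √(2.5² + 0.7²) ≈ 2.6.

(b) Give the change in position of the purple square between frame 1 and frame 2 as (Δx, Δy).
(1.6, -2.2)

The purple square was at (4.2, 8.8) in frame 1 and (5.8, 6.6) in frame 2.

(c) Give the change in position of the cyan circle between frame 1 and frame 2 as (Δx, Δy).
(0.4, 2.3)

The cyan circle was at (10.5, 6.2) in frame 1 and (10.9, 8.5) in frame 2.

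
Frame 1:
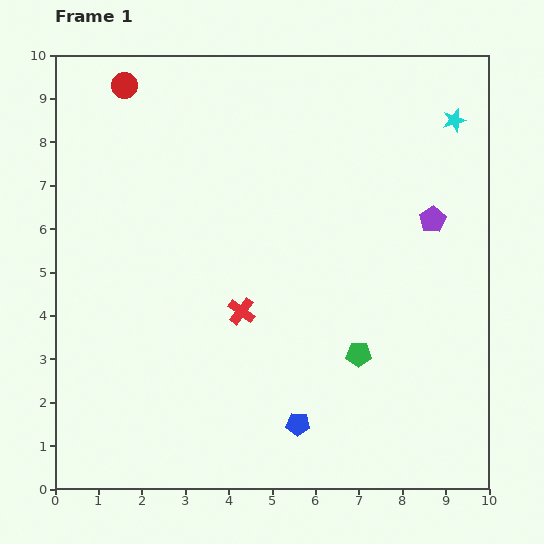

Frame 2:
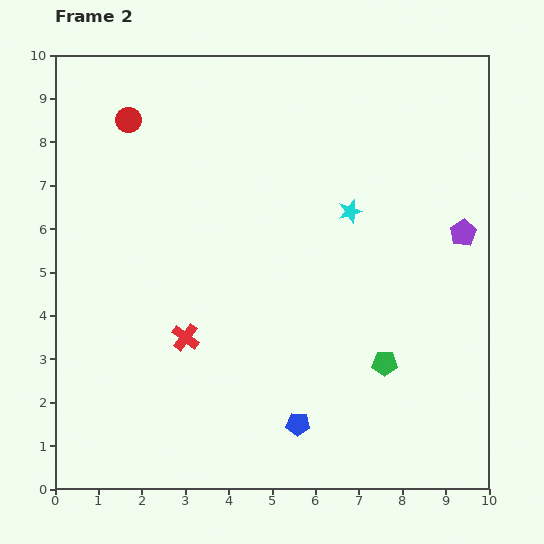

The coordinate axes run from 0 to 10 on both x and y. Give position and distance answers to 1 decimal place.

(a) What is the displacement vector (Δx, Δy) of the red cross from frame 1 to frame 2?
(-1.3, -0.6)

The red cross was at (4.3, 4.1) in frame 1 and (3.0, 3.5) in frame 2.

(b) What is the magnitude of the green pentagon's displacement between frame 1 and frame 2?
0.6

The green pentagon moved from (7.0, 3.1) to (7.6, 2.9), a distance of √(0.6² + 0.2²) ≈ 0.6.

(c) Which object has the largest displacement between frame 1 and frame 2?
the cyan star

(moved 3.2; next 1.4)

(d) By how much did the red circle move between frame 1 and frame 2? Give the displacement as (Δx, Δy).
(0.1, -0.8)

The red circle was at (1.6, 9.3) in frame 1 and (1.7, 8.5) in frame 2.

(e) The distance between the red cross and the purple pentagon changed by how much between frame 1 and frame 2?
+1.9

Distance in frame 1: 4.9. Distance in frame 2: 6.8.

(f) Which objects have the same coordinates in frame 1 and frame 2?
the blue pentagon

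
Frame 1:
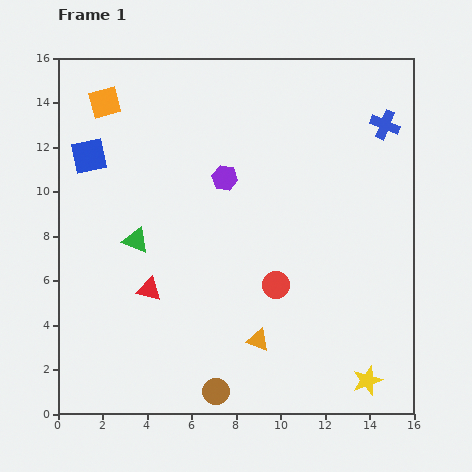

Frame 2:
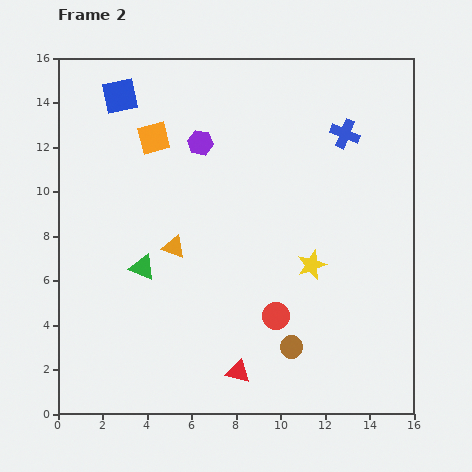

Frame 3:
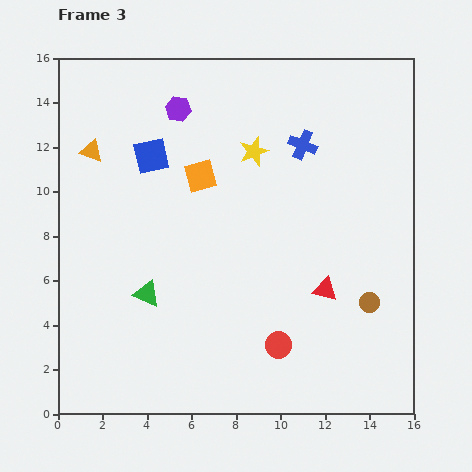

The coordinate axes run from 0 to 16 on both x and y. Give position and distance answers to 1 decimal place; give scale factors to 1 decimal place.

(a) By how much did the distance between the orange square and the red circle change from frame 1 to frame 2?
-1.5

Distance in frame 1: 11.2. Distance in frame 2: 9.7.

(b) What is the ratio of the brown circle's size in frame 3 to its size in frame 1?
0.7×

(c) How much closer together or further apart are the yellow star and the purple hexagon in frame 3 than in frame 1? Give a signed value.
-7.2

Distance in frame 1: 11.1. Distance in frame 3: 3.9.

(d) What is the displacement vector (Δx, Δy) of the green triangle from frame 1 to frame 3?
(0.5, -2.4)

The green triangle was at (3.5, 7.8) in frame 1 and (4.0, 5.4) in frame 3.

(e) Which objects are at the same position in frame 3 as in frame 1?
none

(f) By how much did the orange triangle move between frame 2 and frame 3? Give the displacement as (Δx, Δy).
(-3.7, 4.3)

The orange triangle was at (5.2, 7.5) in frame 2 and (1.5, 11.8) in frame 3.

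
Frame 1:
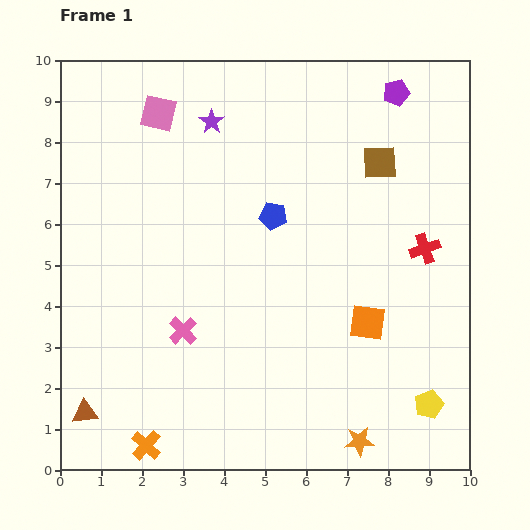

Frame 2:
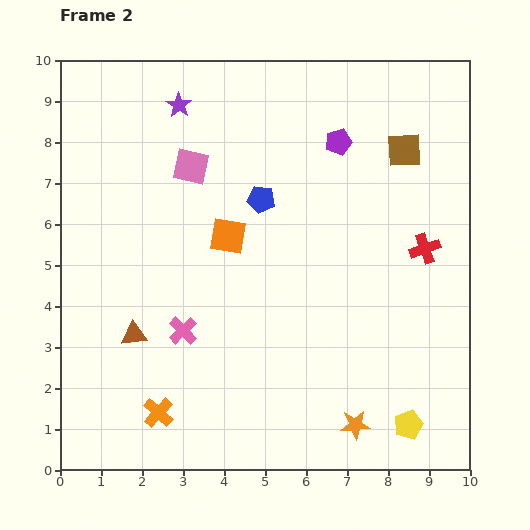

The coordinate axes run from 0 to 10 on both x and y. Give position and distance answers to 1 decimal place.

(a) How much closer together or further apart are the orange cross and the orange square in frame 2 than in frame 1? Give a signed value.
-1.6

Distance in frame 1: 6.2. Distance in frame 2: 4.6.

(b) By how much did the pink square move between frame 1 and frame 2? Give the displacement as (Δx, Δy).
(0.8, -1.3)

The pink square was at (2.4, 8.7) in frame 1 and (3.2, 7.4) in frame 2.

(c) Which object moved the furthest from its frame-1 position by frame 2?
the orange square

(moved 4.0; next 2.2)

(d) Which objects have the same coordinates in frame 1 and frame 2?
the red cross, the pink cross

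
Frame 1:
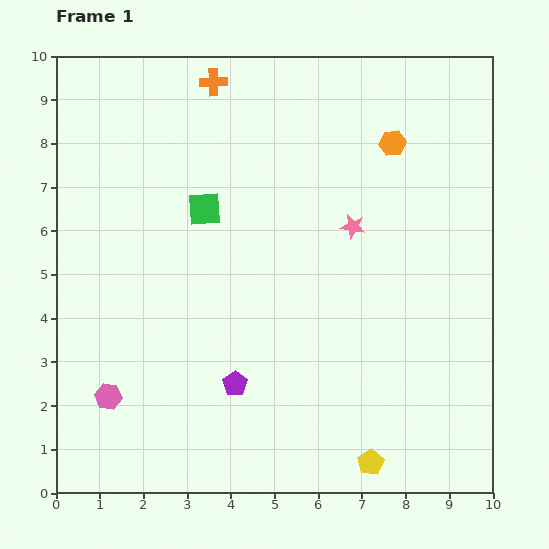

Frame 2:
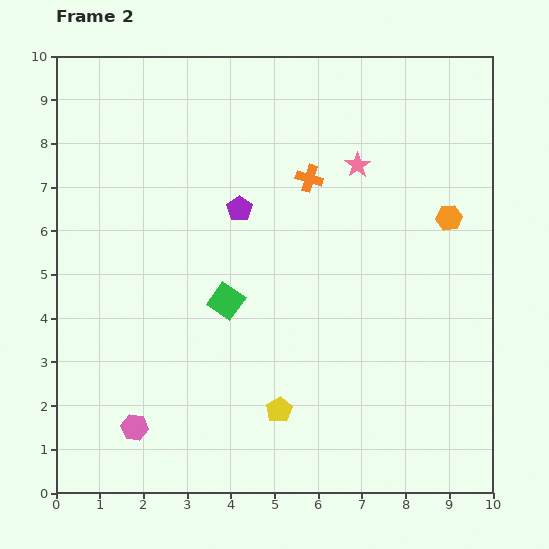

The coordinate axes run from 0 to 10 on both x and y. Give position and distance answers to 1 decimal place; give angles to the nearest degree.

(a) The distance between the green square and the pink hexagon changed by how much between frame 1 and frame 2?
-1.2

Distance in frame 1: 4.8. Distance in frame 2: 3.6.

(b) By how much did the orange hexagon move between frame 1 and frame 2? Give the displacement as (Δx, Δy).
(1.3, -1.7)

The orange hexagon was at (7.7, 8.0) in frame 1 and (9.0, 6.3) in frame 2.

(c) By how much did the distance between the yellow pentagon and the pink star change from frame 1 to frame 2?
+0.5

Distance in frame 1: 5.4. Distance in frame 2: 5.9.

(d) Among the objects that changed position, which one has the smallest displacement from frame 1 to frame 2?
the pink hexagon

(moved 0.9)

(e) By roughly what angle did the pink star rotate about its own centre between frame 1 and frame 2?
26° clockwise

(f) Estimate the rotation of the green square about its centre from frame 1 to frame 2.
39° clockwise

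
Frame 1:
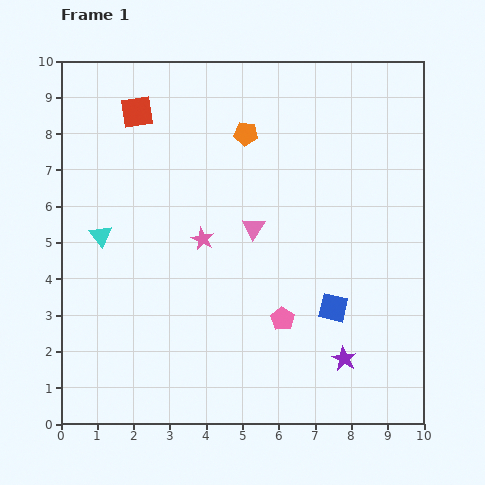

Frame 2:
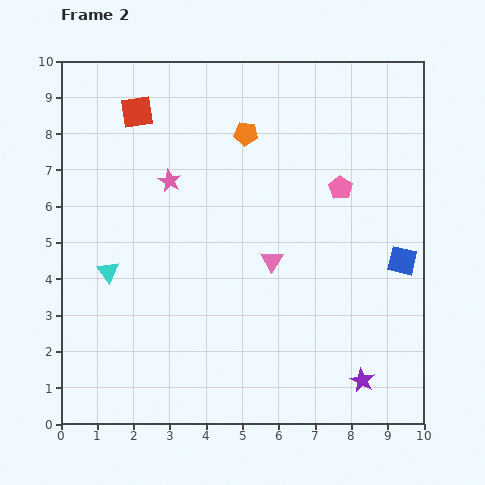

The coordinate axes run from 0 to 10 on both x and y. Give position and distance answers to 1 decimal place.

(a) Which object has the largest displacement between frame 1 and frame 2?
the pink pentagon

(moved 3.9; next 2.3)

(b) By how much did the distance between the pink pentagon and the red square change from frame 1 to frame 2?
-1.0

Distance in frame 1: 7.0. Distance in frame 2: 6.0.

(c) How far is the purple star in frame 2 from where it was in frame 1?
0.8

The purple star moved from (7.8, 1.8) to (8.3, 1.2), a distance of √(0.5² + 0.6²) ≈ 0.8.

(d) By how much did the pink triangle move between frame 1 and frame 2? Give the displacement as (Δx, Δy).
(0.5, -0.9)

The pink triangle was at (5.3, 5.4) in frame 1 and (5.8, 4.5) in frame 2.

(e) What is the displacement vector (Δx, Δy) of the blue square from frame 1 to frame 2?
(1.9, 1.3)

The blue square was at (7.5, 3.2) in frame 1 and (9.4, 4.5) in frame 2.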